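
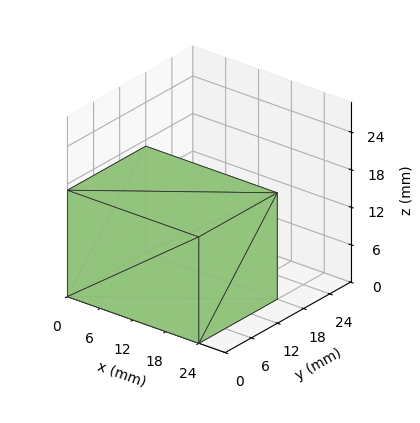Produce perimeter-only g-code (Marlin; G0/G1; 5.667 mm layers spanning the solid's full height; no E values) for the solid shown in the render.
Reading the render: the shape is a rectangular box, roughly 24 × 18 mm footprint and 17 mm tall (dimensions read to the nearest mm from the axis ticks). For the g-code, the solid's height is divided into equal slices at the stated Δz and each level perimeter traced with G1 moves after a G0 lift.

; perimeter-only toolpath
G21 ; units = mm
G90 ; absolute positioning
G28 ; home
; layer 1
G0 Z5.667
G0 X0.000 Y0.000
G1 X24.000 Y0.000
G1 X24.000 Y18.000
G1 X0.000 Y18.000
G1 X0.000 Y0.000
; layer 2
G0 Z11.333
G0 X0.000 Y0.000
G1 X24.000 Y0.000
G1 X24.000 Y18.000
G1 X0.000 Y18.000
G1 X0.000 Y0.000
; layer 3
G0 Z17.000
G0 X0.000 Y0.000
G1 X24.000 Y0.000
G1 X24.000 Y18.000
G1 X0.000 Y18.000
G1 X0.000 Y0.000
M2 ; end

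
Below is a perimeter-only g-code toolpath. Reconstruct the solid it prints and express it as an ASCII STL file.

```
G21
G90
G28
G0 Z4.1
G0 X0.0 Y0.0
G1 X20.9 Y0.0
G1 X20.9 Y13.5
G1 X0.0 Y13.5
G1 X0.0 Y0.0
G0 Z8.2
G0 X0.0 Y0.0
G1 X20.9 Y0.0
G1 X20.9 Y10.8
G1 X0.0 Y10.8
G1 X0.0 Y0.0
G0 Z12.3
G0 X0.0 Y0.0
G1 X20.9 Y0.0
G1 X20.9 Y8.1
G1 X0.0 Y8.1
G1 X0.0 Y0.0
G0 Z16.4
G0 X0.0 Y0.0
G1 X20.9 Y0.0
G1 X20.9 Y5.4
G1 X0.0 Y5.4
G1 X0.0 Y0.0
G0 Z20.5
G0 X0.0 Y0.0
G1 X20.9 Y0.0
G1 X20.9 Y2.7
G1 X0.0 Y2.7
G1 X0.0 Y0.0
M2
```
solid part
  facet normal 0.0000 0.0000 -1.0000
    outer loop
      vertex 20.9 16.2 0.0
      vertex 20.9 0.0 0.0
      vertex 0.0 0.0 0.0
    endloop
  endfacet
  facet normal 0.0000 0.0000 -1.0000
    outer loop
      vertex 0.0 16.2 0.0
      vertex 20.9 16.2 0.0
      vertex 0.0 0.0 0.0
    endloop
  endfacet
  facet normal 0.0000 -1.0000 0.0000
    outer loop
      vertex 0.0 0.0 0.0
      vertex 20.9 0.0 0.0
      vertex 20.9 0.0 24.6
    endloop
  endfacet
  facet normal 0.0000 -1.0000 0.0000
    outer loop
      vertex 0.0 0.0 0.0
      vertex 20.9 0.0 24.6
      vertex 0.0 0.0 24.6
    endloop
  endfacet
  facet normal 0.0000 0.8352 0.5500
    outer loop
      vertex 0.0 0.0 24.6
      vertex 20.9 0.0 24.6
      vertex 20.9 16.2 0.0
    endloop
  endfacet
  facet normal 0.0000 0.8352 0.5500
    outer loop
      vertex 0.0 0.0 24.6
      vertex 20.9 16.2 0.0
      vertex 0.0 16.2 0.0
    endloop
  endfacet
  facet normal -1.0000 0.0000 0.0000
    outer loop
      vertex 0.0 0.0 24.6
      vertex 0.0 16.2 0.0
      vertex 0.0 0.0 0.0
    endloop
  endfacet
  facet normal 1.0000 0.0000 0.0000
    outer loop
      vertex 20.9 0.0 0.0
      vertex 20.9 16.2 0.0
      vertex 20.9 0.0 24.6
    endloop
  endfacet
endsolid part

The G0 Z moves step by Δz≈4.1 mm. The G1 loops shrink linearly with z, so the solid tapers from its base footprint up to z≈24.6. Closing with a flat bottom cap and the tapered top and triangulating gives 8 facets — a wedge (ramp): 20.9 × 16.2 mm base, rising to 24.6 mm along the y=0 edge and sloping linearly to z=0 at y=16.2.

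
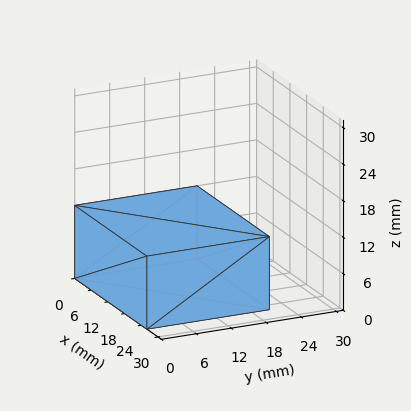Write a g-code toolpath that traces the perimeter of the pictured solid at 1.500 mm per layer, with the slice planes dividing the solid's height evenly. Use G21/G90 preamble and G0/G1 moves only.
Reading the render: the shape is a rectangular box, roughly 26 × 21 mm footprint and 12 mm tall (dimensions read to the nearest mm from the axis ticks). For the g-code, the solid's height is divided into equal slices at the stated Δz and each level perimeter traced with G1 moves after a G0 lift.

; perimeter-only toolpath
G21 ; units = mm
G90 ; absolute positioning
G28 ; home
; layer 1
G0 Z1.500
G0 X0.000 Y0.000
G1 X26.000 Y0.000
G1 X26.000 Y21.000
G1 X0.000 Y21.000
G1 X0.000 Y0.000
; layer 2
G0 Z3.000
G0 X0.000 Y0.000
G1 X26.000 Y0.000
G1 X26.000 Y21.000
G1 X0.000 Y21.000
G1 X0.000 Y0.000
; layer 3
G0 Z4.500
G0 X0.000 Y0.000
G1 X26.000 Y0.000
G1 X26.000 Y21.000
G1 X0.000 Y21.000
G1 X0.000 Y0.000
; layer 4
G0 Z6.000
G0 X0.000 Y0.000
G1 X26.000 Y0.000
G1 X26.000 Y21.000
G1 X0.000 Y21.000
G1 X0.000 Y0.000
; layer 5
G0 Z7.500
G0 X0.000 Y0.000
G1 X26.000 Y0.000
G1 X26.000 Y21.000
G1 X0.000 Y21.000
G1 X0.000 Y0.000
; layer 6
G0 Z9.000
G0 X0.000 Y0.000
G1 X26.000 Y0.000
G1 X26.000 Y21.000
G1 X0.000 Y21.000
G1 X0.000 Y0.000
; layer 7
G0 Z10.500
G0 X0.000 Y0.000
G1 X26.000 Y0.000
G1 X26.000 Y21.000
G1 X0.000 Y21.000
G1 X0.000 Y0.000
; layer 8
G0 Z12.000
G0 X0.000 Y0.000
G1 X26.000 Y0.000
G1 X26.000 Y21.000
G1 X0.000 Y21.000
G1 X0.000 Y0.000
M2 ; end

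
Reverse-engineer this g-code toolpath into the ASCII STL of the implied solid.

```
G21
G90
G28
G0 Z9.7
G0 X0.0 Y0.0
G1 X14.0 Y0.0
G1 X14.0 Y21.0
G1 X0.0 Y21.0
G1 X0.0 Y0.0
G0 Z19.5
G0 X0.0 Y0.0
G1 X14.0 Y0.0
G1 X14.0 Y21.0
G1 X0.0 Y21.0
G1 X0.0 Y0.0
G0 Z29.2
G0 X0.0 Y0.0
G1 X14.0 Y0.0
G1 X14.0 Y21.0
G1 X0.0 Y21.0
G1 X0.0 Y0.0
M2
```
solid part
  facet normal 0.0000 0.0000 -1.0000
    outer loop
      vertex 14.0 21.0 0.0
      vertex 14.0 0.0 0.0
      vertex 0.0 0.0 0.0
    endloop
  endfacet
  facet normal 0.0000 0.0000 -1.0000
    outer loop
      vertex 0.0 21.0 0.0
      vertex 14.0 21.0 0.0
      vertex 0.0 0.0 0.0
    endloop
  endfacet
  facet normal 0.0000 0.0000 1.0000
    outer loop
      vertex 0.0 0.0 29.2
      vertex 14.0 0.0 29.2
      vertex 14.0 21.0 29.2
    endloop
  endfacet
  facet normal 0.0000 0.0000 1.0000
    outer loop
      vertex 0.0 0.0 29.2
      vertex 14.0 21.0 29.2
      vertex 0.0 21.0 29.2
    endloop
  endfacet
  facet normal 0.0000 -1.0000 0.0000
    outer loop
      vertex 0.0 0.0 0.0
      vertex 14.0 0.0 0.0
      vertex 14.0 0.0 29.2
    endloop
  endfacet
  facet normal 0.0000 -1.0000 0.0000
    outer loop
      vertex 0.0 0.0 0.0
      vertex 14.0 0.0 29.2
      vertex 0.0 0.0 29.2
    endloop
  endfacet
  facet normal 0.0000 1.0000 0.0000
    outer loop
      vertex 14.0 21.0 29.2
      vertex 14.0 21.0 0.0
      vertex 0.0 21.0 0.0
    endloop
  endfacet
  facet normal 0.0000 1.0000 0.0000
    outer loop
      vertex 0.0 21.0 29.2
      vertex 14.0 21.0 29.2
      vertex 0.0 21.0 0.0
    endloop
  endfacet
  facet normal -1.0000 0.0000 0.0000
    outer loop
      vertex 0.0 21.0 29.2
      vertex 0.0 21.0 0.0
      vertex 0.0 0.0 0.0
    endloop
  endfacet
  facet normal -1.0000 0.0000 0.0000
    outer loop
      vertex 0.0 0.0 29.2
      vertex 0.0 21.0 29.2
      vertex 0.0 0.0 0.0
    endloop
  endfacet
  facet normal 1.0000 0.0000 0.0000
    outer loop
      vertex 14.0 0.0 0.0
      vertex 14.0 21.0 0.0
      vertex 14.0 21.0 29.2
    endloop
  endfacet
  facet normal 1.0000 0.0000 0.0000
    outer loop
      vertex 14.0 0.0 0.0
      vertex 14.0 21.0 29.2
      vertex 14.0 0.0 29.2
    endloop
  endfacet
endsolid part

The G0 Z moves step by Δz≈9.7 mm. Every layer's G1 loop is the same polygon, so the solid is a straight extrusion of it from z=0 to z≈29.2. Closing with flat bottom and top caps and triangulating gives 12 facets — a rectangular box, roughly 14 × 21 mm footprint and 29.2 mm tall.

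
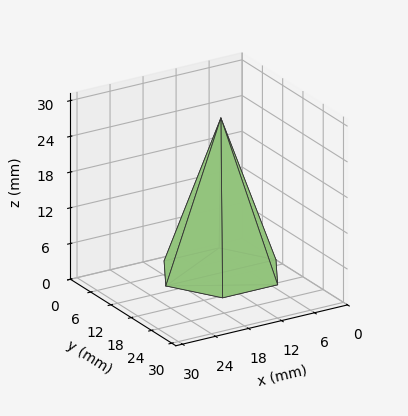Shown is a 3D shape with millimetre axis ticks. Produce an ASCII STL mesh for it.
Reading the render: the shape is a regular 6-sided pyramid, base circumscribed radius ≈ 10 mm, apex at z ≈ 26 mm (dimensions read to the nearest mm from the axis ticks). For the STL, each face is triangulated and given an outward normal.

solid part
  facet normal 0.0000 0.0000 -1.0000
    outer loop
      vertex 5.00 18.66 0.00
      vertex 15.00 18.66 0.00
      vertex 20.00 10.00 0.00
    endloop
  endfacet
  facet normal 0.0000 0.0000 -1.0000
    outer loop
      vertex 0.00 10.00 0.00
      vertex 5.00 18.66 0.00
      vertex 20.00 10.00 0.00
    endloop
  endfacet
  facet normal 0.0000 0.0000 -1.0000
    outer loop
      vertex 5.00 1.34 0.00
      vertex 0.00 10.00 0.00
      vertex 20.00 10.00 0.00
    endloop
  endfacet
  facet normal 0.0000 0.0000 -1.0000
    outer loop
      vertex 15.00 1.34 0.00
      vertex 5.00 1.34 0.00
      vertex 20.00 10.00 0.00
    endloop
  endfacet
  facet normal 0.8216 0.4744 0.3160
    outer loop
      vertex 20.00 10.00 0.00
      vertex 15.00 18.66 0.00
      vertex 10.00 10.00 26.00
    endloop
  endfacet
  facet normal 0.0000 0.9488 0.3160
    outer loop
      vertex 15.00 18.66 0.00
      vertex 5.00 18.66 0.00
      vertex 10.00 10.00 26.00
    endloop
  endfacet
  facet normal -0.8216 0.4744 0.3160
    outer loop
      vertex 5.00 18.66 0.00
      vertex 0.00 10.00 0.00
      vertex 10.00 10.00 26.00
    endloop
  endfacet
  facet normal -0.8216 -0.4744 0.3160
    outer loop
      vertex 0.00 10.00 0.00
      vertex 5.00 1.34 0.00
      vertex 10.00 10.00 26.00
    endloop
  endfacet
  facet normal 0.0000 -0.9488 0.3160
    outer loop
      vertex 5.00 1.34 0.00
      vertex 15.00 1.34 0.00
      vertex 10.00 10.00 26.00
    endloop
  endfacet
  facet normal 0.8216 -0.4744 0.3160
    outer loop
      vertex 15.00 1.34 0.00
      vertex 20.00 10.00 0.00
      vertex 10.00 10.00 26.00
    endloop
  endfacet
endsolid part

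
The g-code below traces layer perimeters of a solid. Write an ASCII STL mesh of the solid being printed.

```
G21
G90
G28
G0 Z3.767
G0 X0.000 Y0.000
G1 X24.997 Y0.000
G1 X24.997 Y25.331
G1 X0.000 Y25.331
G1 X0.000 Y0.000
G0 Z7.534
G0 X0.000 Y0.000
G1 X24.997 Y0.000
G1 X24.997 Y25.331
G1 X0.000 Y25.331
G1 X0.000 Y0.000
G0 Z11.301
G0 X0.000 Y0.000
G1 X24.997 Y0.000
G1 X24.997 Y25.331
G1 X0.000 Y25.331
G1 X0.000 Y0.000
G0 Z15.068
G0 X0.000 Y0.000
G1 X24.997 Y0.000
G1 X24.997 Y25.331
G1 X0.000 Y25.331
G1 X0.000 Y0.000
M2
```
solid part
  facet normal 0.0000 0.0000 -1.0000
    outer loop
      vertex 24.997 25.331 0.000
      vertex 24.997 0.000 0.000
      vertex 0.000 0.000 0.000
    endloop
  endfacet
  facet normal 0.0000 0.0000 -1.0000
    outer loop
      vertex 0.000 25.331 0.000
      vertex 24.997 25.331 0.000
      vertex 0.000 0.000 0.000
    endloop
  endfacet
  facet normal 0.0000 0.0000 1.0000
    outer loop
      vertex 0.000 0.000 15.068
      vertex 24.997 0.000 15.068
      vertex 24.997 25.331 15.068
    endloop
  endfacet
  facet normal 0.0000 0.0000 1.0000
    outer loop
      vertex 0.000 0.000 15.068
      vertex 24.997 25.331 15.068
      vertex 0.000 25.331 15.068
    endloop
  endfacet
  facet normal 0.0000 -1.0000 0.0000
    outer loop
      vertex 0.000 0.000 0.000
      vertex 24.997 0.000 0.000
      vertex 24.997 0.000 15.068
    endloop
  endfacet
  facet normal 0.0000 -1.0000 0.0000
    outer loop
      vertex 0.000 0.000 0.000
      vertex 24.997 0.000 15.068
      vertex 0.000 0.000 15.068
    endloop
  endfacet
  facet normal 0.0000 1.0000 0.0000
    outer loop
      vertex 24.997 25.331 15.068
      vertex 24.997 25.331 0.000
      vertex 0.000 25.331 0.000
    endloop
  endfacet
  facet normal 0.0000 1.0000 0.0000
    outer loop
      vertex 0.000 25.331 15.068
      vertex 24.997 25.331 15.068
      vertex 0.000 25.331 0.000
    endloop
  endfacet
  facet normal -1.0000 0.0000 0.0000
    outer loop
      vertex 0.000 25.331 15.068
      vertex 0.000 25.331 0.000
      vertex 0.000 0.000 0.000
    endloop
  endfacet
  facet normal -1.0000 0.0000 0.0000
    outer loop
      vertex 0.000 0.000 15.068
      vertex 0.000 25.331 15.068
      vertex 0.000 0.000 0.000
    endloop
  endfacet
  facet normal 1.0000 0.0000 0.0000
    outer loop
      vertex 24.997 0.000 0.000
      vertex 24.997 25.331 0.000
      vertex 24.997 25.331 15.068
    endloop
  endfacet
  facet normal 1.0000 0.0000 0.0000
    outer loop
      vertex 24.997 0.000 0.000
      vertex 24.997 25.331 15.068
      vertex 24.997 0.000 15.068
    endloop
  endfacet
endsolid part

The G0 Z moves step by Δz≈3.767 mm. Every layer's G1 loop is the same polygon, so the solid is a straight extrusion of it from z=0 to z≈15.1. Closing with flat bottom and top caps and triangulating gives 12 facets — a rectangular box, roughly 25 × 25.3 mm footprint and 15.1 mm tall.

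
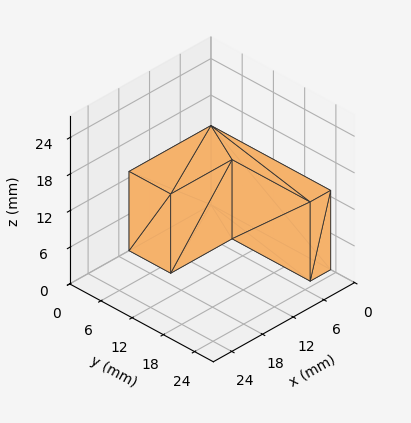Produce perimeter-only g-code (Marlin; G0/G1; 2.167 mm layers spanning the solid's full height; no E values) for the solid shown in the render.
Reading the render: the shape is an L-shaped prism: outer 16 × 23 mm, arm thicknesses ≈ 8 mm (horizontal) and 4 mm (vertical), extruded 13 mm in z (dimensions read to the nearest mm from the axis ticks). For the g-code, the solid's height is divided into equal slices at the stated Δz and each level perimeter traced with G1 moves after a G0 lift.

; perimeter-only toolpath
G21 ; units = mm
G90 ; absolute positioning
G28 ; home
; layer 1
G0 Z2.167
G0 X0.000 Y0.000
G1 X16.000 Y0.000
G1 X16.000 Y8.000
G1 X4.000 Y8.000
G1 X4.000 Y23.000
G1 X0.000 Y23.000
G1 X0.000 Y0.000
; layer 2
G0 Z4.333
G0 X0.000 Y0.000
G1 X16.000 Y0.000
G1 X16.000 Y8.000
G1 X4.000 Y8.000
G1 X4.000 Y23.000
G1 X0.000 Y23.000
G1 X0.000 Y0.000
; layer 3
G0 Z6.500
G0 X0.000 Y0.000
G1 X16.000 Y0.000
G1 X16.000 Y8.000
G1 X4.000 Y8.000
G1 X4.000 Y23.000
G1 X0.000 Y23.000
G1 X0.000 Y0.000
; layer 4
G0 Z8.667
G0 X0.000 Y0.000
G1 X16.000 Y0.000
G1 X16.000 Y8.000
G1 X4.000 Y8.000
G1 X4.000 Y23.000
G1 X0.000 Y23.000
G1 X0.000 Y0.000
; layer 5
G0 Z10.833
G0 X0.000 Y0.000
G1 X16.000 Y0.000
G1 X16.000 Y8.000
G1 X4.000 Y8.000
G1 X4.000 Y23.000
G1 X0.000 Y23.000
G1 X0.000 Y0.000
; layer 6
G0 Z13.000
G0 X0.000 Y0.000
G1 X16.000 Y0.000
G1 X16.000 Y8.000
G1 X4.000 Y8.000
G1 X4.000 Y23.000
G1 X0.000 Y23.000
G1 X0.000 Y0.000
M2 ; end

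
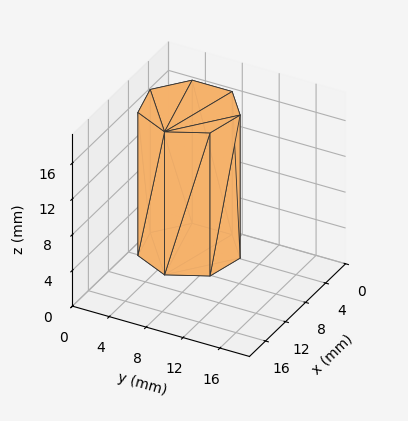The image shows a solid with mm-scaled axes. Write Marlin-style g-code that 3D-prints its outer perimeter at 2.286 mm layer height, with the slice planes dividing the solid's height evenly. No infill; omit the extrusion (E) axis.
Reading the render: the shape is a regular 7-sided prism (a cylinder approximated with 7 flat sides), circumscribed radius ≈ 5 mm, height ≈ 16 mm (dimensions read to the nearest mm from the axis ticks). For the g-code, the solid's height is divided into equal slices at the stated Δz and each level perimeter traced with G1 moves after a G0 lift.

; perimeter-only toolpath
G21 ; units = mm
G90 ; absolute positioning
G28 ; home
; layer 1
G0 Z2.286
G0 X10.000 Y5.000
G1 X8.117 Y8.909
G1 X3.887 Y9.875
G1 X0.495 Y7.169
G1 X0.495 Y2.831
G1 X3.887 Y0.125
G1 X8.117 Y1.091
G1 X10.000 Y5.000
; layer 2
G0 Z4.571
G0 X10.000 Y5.000
G1 X8.117 Y8.909
G1 X3.887 Y9.875
G1 X0.495 Y7.169
G1 X0.495 Y2.831
G1 X3.887 Y0.125
G1 X8.117 Y1.091
G1 X10.000 Y5.000
; layer 3
G0 Z6.857
G0 X10.000 Y5.000
G1 X8.117 Y8.909
G1 X3.887 Y9.875
G1 X0.495 Y7.169
G1 X0.495 Y2.831
G1 X3.887 Y0.125
G1 X8.117 Y1.091
G1 X10.000 Y5.000
; layer 4
G0 Z9.143
G0 X10.000 Y5.000
G1 X8.117 Y8.909
G1 X3.887 Y9.875
G1 X0.495 Y7.169
G1 X0.495 Y2.831
G1 X3.887 Y0.125
G1 X8.117 Y1.091
G1 X10.000 Y5.000
; layer 5
G0 Z11.429
G0 X10.000 Y5.000
G1 X8.117 Y8.909
G1 X3.887 Y9.875
G1 X0.495 Y7.169
G1 X0.495 Y2.831
G1 X3.887 Y0.125
G1 X8.117 Y1.091
G1 X10.000 Y5.000
; layer 6
G0 Z13.714
G0 X10.000 Y5.000
G1 X8.117 Y8.909
G1 X3.887 Y9.875
G1 X0.495 Y7.169
G1 X0.495 Y2.831
G1 X3.887 Y0.125
G1 X8.117 Y1.091
G1 X10.000 Y5.000
; layer 7
G0 Z16.000
G0 X10.000 Y5.000
G1 X8.117 Y8.909
G1 X3.887 Y9.875
G1 X0.495 Y7.169
G1 X0.495 Y2.831
G1 X3.887 Y0.125
G1 X8.117 Y1.091
G1 X10.000 Y5.000
M2 ; end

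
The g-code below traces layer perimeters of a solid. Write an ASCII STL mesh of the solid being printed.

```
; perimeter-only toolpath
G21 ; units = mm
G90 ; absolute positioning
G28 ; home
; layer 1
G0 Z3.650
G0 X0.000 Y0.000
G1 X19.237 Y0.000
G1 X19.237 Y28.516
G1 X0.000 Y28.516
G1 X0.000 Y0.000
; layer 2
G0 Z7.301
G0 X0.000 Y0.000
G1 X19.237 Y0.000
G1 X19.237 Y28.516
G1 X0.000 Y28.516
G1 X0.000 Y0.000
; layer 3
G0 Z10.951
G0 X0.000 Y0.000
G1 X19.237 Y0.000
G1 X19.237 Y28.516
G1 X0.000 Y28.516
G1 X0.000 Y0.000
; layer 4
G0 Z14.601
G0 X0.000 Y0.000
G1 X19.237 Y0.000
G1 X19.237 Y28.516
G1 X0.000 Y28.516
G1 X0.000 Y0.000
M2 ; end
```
solid part
  facet normal 0.0000 0.0000 -1.0000
    outer loop
      vertex 19.237 28.516 0.000
      vertex 19.237 0.000 0.000
      vertex 0.000 0.000 0.000
    endloop
  endfacet
  facet normal 0.0000 0.0000 -1.0000
    outer loop
      vertex 0.000 28.516 0.000
      vertex 19.237 28.516 0.000
      vertex 0.000 0.000 0.000
    endloop
  endfacet
  facet normal 0.0000 0.0000 1.0000
    outer loop
      vertex 0.000 0.000 14.601
      vertex 19.237 0.000 14.601
      vertex 19.237 28.516 14.601
    endloop
  endfacet
  facet normal 0.0000 0.0000 1.0000
    outer loop
      vertex 0.000 0.000 14.601
      vertex 19.237 28.516 14.601
      vertex 0.000 28.516 14.601
    endloop
  endfacet
  facet normal 0.0000 -1.0000 0.0000
    outer loop
      vertex 0.000 0.000 0.000
      vertex 19.237 0.000 0.000
      vertex 19.237 0.000 14.601
    endloop
  endfacet
  facet normal 0.0000 -1.0000 0.0000
    outer loop
      vertex 0.000 0.000 0.000
      vertex 19.237 0.000 14.601
      vertex 0.000 0.000 14.601
    endloop
  endfacet
  facet normal 0.0000 1.0000 0.0000
    outer loop
      vertex 19.237 28.516 14.601
      vertex 19.237 28.516 0.000
      vertex 0.000 28.516 0.000
    endloop
  endfacet
  facet normal 0.0000 1.0000 0.0000
    outer loop
      vertex 0.000 28.516 14.601
      vertex 19.237 28.516 14.601
      vertex 0.000 28.516 0.000
    endloop
  endfacet
  facet normal -1.0000 0.0000 0.0000
    outer loop
      vertex 0.000 28.516 14.601
      vertex 0.000 28.516 0.000
      vertex 0.000 0.000 0.000
    endloop
  endfacet
  facet normal -1.0000 0.0000 0.0000
    outer loop
      vertex 0.000 0.000 14.601
      vertex 0.000 28.516 14.601
      vertex 0.000 0.000 0.000
    endloop
  endfacet
  facet normal 1.0000 0.0000 0.0000
    outer loop
      vertex 19.237 0.000 0.000
      vertex 19.237 28.516 0.000
      vertex 19.237 28.516 14.601
    endloop
  endfacet
  facet normal 1.0000 0.0000 0.0000
    outer loop
      vertex 19.237 0.000 0.000
      vertex 19.237 28.516 14.601
      vertex 19.237 0.000 14.601
    endloop
  endfacet
endsolid part

The G0 Z moves step by Δz≈3.650 mm. Every layer's G1 loop is the same polygon, so the solid is a straight extrusion of it from z=0 to z≈14.6. Closing with flat bottom and top caps and triangulating gives 12 facets — a rectangular box, roughly 19.2 × 28.5 mm footprint and 14.6 mm tall.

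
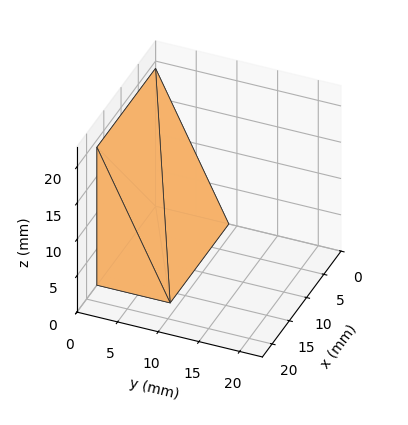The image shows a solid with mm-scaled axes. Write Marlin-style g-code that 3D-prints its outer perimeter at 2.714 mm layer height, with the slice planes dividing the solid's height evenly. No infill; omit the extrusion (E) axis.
Reading the render: the shape is a wedge (ramp): 17 × 9 mm base, rising to 19 mm along the y=0 edge and sloping linearly to z=0 at y=9 (dimensions read to the nearest mm from the axis ticks). For the g-code, the solid's height is divided into equal slices at the stated Δz and each level perimeter traced with G1 moves after a G0 lift.

; perimeter-only toolpath
G21 ; units = mm
G90 ; absolute positioning
G28 ; home
; layer 1
G0 Z2.714
G0 X0.000 Y0.000
G1 X17.000 Y0.000
G1 X17.000 Y7.714
G1 X0.000 Y7.714
G1 X0.000 Y0.000
; layer 2
G0 Z5.429
G0 X0.000 Y0.000
G1 X17.000 Y0.000
G1 X17.000 Y6.429
G1 X0.000 Y6.429
G1 X0.000 Y0.000
; layer 3
G0 Z8.143
G0 X0.000 Y0.000
G1 X17.000 Y0.000
G1 X17.000 Y5.143
G1 X0.000 Y5.143
G1 X0.000 Y0.000
; layer 4
G0 Z10.857
G0 X0.000 Y0.000
G1 X17.000 Y0.000
G1 X17.000 Y3.857
G1 X0.000 Y3.857
G1 X0.000 Y0.000
; layer 5
G0 Z13.571
G0 X0.000 Y0.000
G1 X17.000 Y0.000
G1 X17.000 Y2.571
G1 X0.000 Y2.571
G1 X0.000 Y0.000
; layer 6
G0 Z16.286
G0 X0.000 Y0.000
G1 X17.000 Y0.000
G1 X17.000 Y1.286
G1 X0.000 Y1.286
G1 X0.000 Y0.000
M2 ; end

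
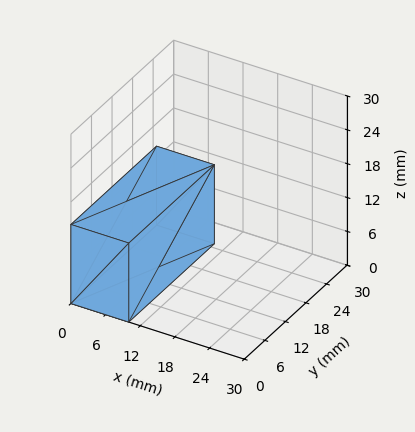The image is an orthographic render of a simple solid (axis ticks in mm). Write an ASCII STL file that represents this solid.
Reading the render: the shape is a rectangular box, roughly 10 × 25 mm footprint and 14 mm tall (dimensions read to the nearest mm from the axis ticks). For the STL, each face is triangulated and given an outward normal.

solid part
  facet normal 0.0000 0.0000 -1.0000
    outer loop
      vertex 10.000 25.000 0.000
      vertex 10.000 0.000 0.000
      vertex 0.000 0.000 0.000
    endloop
  endfacet
  facet normal 0.0000 0.0000 -1.0000
    outer loop
      vertex 0.000 25.000 0.000
      vertex 10.000 25.000 0.000
      vertex 0.000 0.000 0.000
    endloop
  endfacet
  facet normal 0.0000 0.0000 1.0000
    outer loop
      vertex 0.000 0.000 14.000
      vertex 10.000 0.000 14.000
      vertex 10.000 25.000 14.000
    endloop
  endfacet
  facet normal 0.0000 0.0000 1.0000
    outer loop
      vertex 0.000 0.000 14.000
      vertex 10.000 25.000 14.000
      vertex 0.000 25.000 14.000
    endloop
  endfacet
  facet normal 0.0000 -1.0000 0.0000
    outer loop
      vertex 0.000 0.000 0.000
      vertex 10.000 0.000 0.000
      vertex 10.000 0.000 14.000
    endloop
  endfacet
  facet normal 0.0000 -1.0000 0.0000
    outer loop
      vertex 0.000 0.000 0.000
      vertex 10.000 0.000 14.000
      vertex 0.000 0.000 14.000
    endloop
  endfacet
  facet normal 0.0000 1.0000 0.0000
    outer loop
      vertex 10.000 25.000 14.000
      vertex 10.000 25.000 0.000
      vertex 0.000 25.000 0.000
    endloop
  endfacet
  facet normal 0.0000 1.0000 0.0000
    outer loop
      vertex 0.000 25.000 14.000
      vertex 10.000 25.000 14.000
      vertex 0.000 25.000 0.000
    endloop
  endfacet
  facet normal -1.0000 0.0000 0.0000
    outer loop
      vertex 0.000 25.000 14.000
      vertex 0.000 25.000 0.000
      vertex 0.000 0.000 0.000
    endloop
  endfacet
  facet normal -1.0000 0.0000 0.0000
    outer loop
      vertex 0.000 0.000 14.000
      vertex 0.000 25.000 14.000
      vertex 0.000 0.000 0.000
    endloop
  endfacet
  facet normal 1.0000 0.0000 0.0000
    outer loop
      vertex 10.000 0.000 0.000
      vertex 10.000 25.000 0.000
      vertex 10.000 25.000 14.000
    endloop
  endfacet
  facet normal 1.0000 0.0000 0.0000
    outer loop
      vertex 10.000 0.000 0.000
      vertex 10.000 25.000 14.000
      vertex 10.000 0.000 14.000
    endloop
  endfacet
endsolid part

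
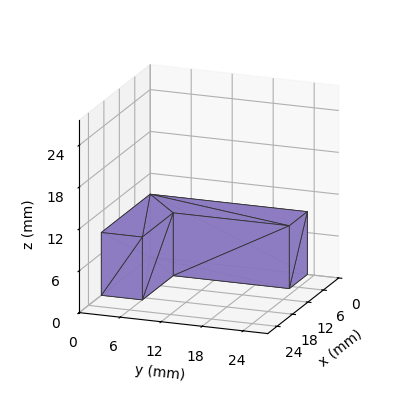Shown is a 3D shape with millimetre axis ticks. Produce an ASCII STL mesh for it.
Reading the render: the shape is an L-shaped prism: outer 19 × 23 mm, arm thicknesses ≈ 6 mm (horizontal) and 7 mm (vertical), extruded 9 mm in z (dimensions read to the nearest mm from the axis ticks). For the STL, each face is triangulated and given an outward normal.

solid part
  facet normal 0.0000 0.0000 -1.0000
    outer loop
      vertex 19.0 6.0 0.0
      vertex 19.0 0.0 0.0
      vertex 0.0 0.0 0.0
    endloop
  endfacet
  facet normal 0.0000 0.0000 -1.0000
    outer loop
      vertex 7.0 6.0 0.0
      vertex 19.0 6.0 0.0
      vertex 0.0 0.0 0.0
    endloop
  endfacet
  facet normal 0.0000 0.0000 -1.0000
    outer loop
      vertex 7.0 23.0 0.0
      vertex 7.0 6.0 0.0
      vertex 0.0 0.0 0.0
    endloop
  endfacet
  facet normal 0.0000 0.0000 -1.0000
    outer loop
      vertex 0.0 23.0 0.0
      vertex 7.0 23.0 0.0
      vertex 0.0 0.0 0.0
    endloop
  endfacet
  facet normal 0.0000 0.0000 1.0000
    outer loop
      vertex 0.0 0.0 9.0
      vertex 19.0 0.0 9.0
      vertex 19.0 6.0 9.0
    endloop
  endfacet
  facet normal 0.0000 0.0000 1.0000
    outer loop
      vertex 0.0 0.0 9.0
      vertex 19.0 6.0 9.0
      vertex 7.0 6.0 9.0
    endloop
  endfacet
  facet normal 0.0000 0.0000 1.0000
    outer loop
      vertex 0.0 0.0 9.0
      vertex 7.0 6.0 9.0
      vertex 7.0 23.0 9.0
    endloop
  endfacet
  facet normal 0.0000 0.0000 1.0000
    outer loop
      vertex 0.0 0.0 9.0
      vertex 7.0 23.0 9.0
      vertex 0.0 23.0 9.0
    endloop
  endfacet
  facet normal 0.0000 -1.0000 0.0000
    outer loop
      vertex 0.0 0.0 0.0
      vertex 19.0 0.0 0.0
      vertex 19.0 0.0 9.0
    endloop
  endfacet
  facet normal 0.0000 -1.0000 0.0000
    outer loop
      vertex 0.0 0.0 0.0
      vertex 19.0 0.0 9.0
      vertex 0.0 0.0 9.0
    endloop
  endfacet
  facet normal 1.0000 0.0000 0.0000
    outer loop
      vertex 19.0 0.0 0.0
      vertex 19.0 6.0 0.0
      vertex 19.0 6.0 9.0
    endloop
  endfacet
  facet normal 1.0000 0.0000 0.0000
    outer loop
      vertex 19.0 0.0 0.0
      vertex 19.0 6.0 9.0
      vertex 19.0 0.0 9.0
    endloop
  endfacet
  facet normal 0.0000 1.0000 0.0000
    outer loop
      vertex 19.0 6.0 0.0
      vertex 7.0 6.0 0.0
      vertex 7.0 6.0 9.0
    endloop
  endfacet
  facet normal 0.0000 1.0000 0.0000
    outer loop
      vertex 19.0 6.0 0.0
      vertex 7.0 6.0 9.0
      vertex 19.0 6.0 9.0
    endloop
  endfacet
  facet normal 1.0000 0.0000 0.0000
    outer loop
      vertex 7.0 6.0 0.0
      vertex 7.0 23.0 0.0
      vertex 7.0 23.0 9.0
    endloop
  endfacet
  facet normal 1.0000 0.0000 0.0000
    outer loop
      vertex 7.0 6.0 0.0
      vertex 7.0 23.0 9.0
      vertex 7.0 6.0 9.0
    endloop
  endfacet
  facet normal 0.0000 1.0000 0.0000
    outer loop
      vertex 7.0 23.0 0.0
      vertex 0.0 23.0 0.0
      vertex 0.0 23.0 9.0
    endloop
  endfacet
  facet normal 0.0000 1.0000 0.0000
    outer loop
      vertex 7.0 23.0 0.0
      vertex 0.0 23.0 9.0
      vertex 7.0 23.0 9.0
    endloop
  endfacet
  facet normal -1.0000 0.0000 0.0000
    outer loop
      vertex 0.0 23.0 0.0
      vertex 0.0 0.0 0.0
      vertex 0.0 0.0 9.0
    endloop
  endfacet
  facet normal -1.0000 0.0000 0.0000
    outer loop
      vertex 0.0 23.0 0.0
      vertex 0.0 0.0 9.0
      vertex 0.0 23.0 9.0
    endloop
  endfacet
endsolid part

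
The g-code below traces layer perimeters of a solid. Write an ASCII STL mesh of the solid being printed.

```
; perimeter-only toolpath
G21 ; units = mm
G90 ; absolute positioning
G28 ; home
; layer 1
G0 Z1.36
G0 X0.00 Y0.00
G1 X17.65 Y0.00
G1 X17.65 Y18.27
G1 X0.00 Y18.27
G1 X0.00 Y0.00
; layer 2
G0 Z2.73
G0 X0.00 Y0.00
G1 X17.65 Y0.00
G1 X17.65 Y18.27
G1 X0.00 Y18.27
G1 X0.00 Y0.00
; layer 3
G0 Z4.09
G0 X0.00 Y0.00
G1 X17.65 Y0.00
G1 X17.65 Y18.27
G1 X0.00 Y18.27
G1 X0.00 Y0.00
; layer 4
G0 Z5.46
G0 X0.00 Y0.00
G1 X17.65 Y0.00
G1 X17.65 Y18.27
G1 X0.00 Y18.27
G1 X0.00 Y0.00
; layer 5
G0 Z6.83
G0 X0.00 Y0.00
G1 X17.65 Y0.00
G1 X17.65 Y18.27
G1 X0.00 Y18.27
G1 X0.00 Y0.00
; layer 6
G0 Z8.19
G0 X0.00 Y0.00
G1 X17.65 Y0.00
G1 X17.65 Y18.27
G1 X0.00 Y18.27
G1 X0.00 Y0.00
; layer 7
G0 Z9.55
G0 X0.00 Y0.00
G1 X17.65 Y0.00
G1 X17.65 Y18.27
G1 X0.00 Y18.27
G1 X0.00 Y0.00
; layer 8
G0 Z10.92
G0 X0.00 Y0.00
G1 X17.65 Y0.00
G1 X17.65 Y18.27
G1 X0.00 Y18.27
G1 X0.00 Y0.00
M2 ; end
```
solid part
  facet normal 0.0000 0.0000 -1.0000
    outer loop
      vertex 17.65 18.27 0.00
      vertex 17.65 0.00 0.00
      vertex 0.00 0.00 0.00
    endloop
  endfacet
  facet normal 0.0000 0.0000 -1.0000
    outer loop
      vertex 0.00 18.27 0.00
      vertex 17.65 18.27 0.00
      vertex 0.00 0.00 0.00
    endloop
  endfacet
  facet normal 0.0000 0.0000 1.0000
    outer loop
      vertex 0.00 0.00 10.92
      vertex 17.65 0.00 10.92
      vertex 17.65 18.27 10.92
    endloop
  endfacet
  facet normal 0.0000 0.0000 1.0000
    outer loop
      vertex 0.00 0.00 10.92
      vertex 17.65 18.27 10.92
      vertex 0.00 18.27 10.92
    endloop
  endfacet
  facet normal 0.0000 -1.0000 0.0000
    outer loop
      vertex 0.00 0.00 0.00
      vertex 17.65 0.00 0.00
      vertex 17.65 0.00 10.92
    endloop
  endfacet
  facet normal 0.0000 -1.0000 0.0000
    outer loop
      vertex 0.00 0.00 0.00
      vertex 17.65 0.00 10.92
      vertex 0.00 0.00 10.92
    endloop
  endfacet
  facet normal 0.0000 1.0000 0.0000
    outer loop
      vertex 17.65 18.27 10.92
      vertex 17.65 18.27 0.00
      vertex 0.00 18.27 0.00
    endloop
  endfacet
  facet normal 0.0000 1.0000 0.0000
    outer loop
      vertex 0.00 18.27 10.92
      vertex 17.65 18.27 10.92
      vertex 0.00 18.27 0.00
    endloop
  endfacet
  facet normal -1.0000 0.0000 0.0000
    outer loop
      vertex 0.00 18.27 10.92
      vertex 0.00 18.27 0.00
      vertex 0.00 0.00 0.00
    endloop
  endfacet
  facet normal -1.0000 0.0000 0.0000
    outer loop
      vertex 0.00 0.00 10.92
      vertex 0.00 18.27 10.92
      vertex 0.00 0.00 0.00
    endloop
  endfacet
  facet normal 1.0000 0.0000 0.0000
    outer loop
      vertex 17.65 0.00 0.00
      vertex 17.65 18.27 0.00
      vertex 17.65 18.27 10.92
    endloop
  endfacet
  facet normal 1.0000 0.0000 0.0000
    outer loop
      vertex 17.65 0.00 0.00
      vertex 17.65 18.27 10.92
      vertex 17.65 0.00 10.92
    endloop
  endfacet
endsolid part

The G0 Z moves step by Δz≈1.36 mm. Every layer's G1 loop is the same polygon, so the solid is a straight extrusion of it from z=0 to z≈10.9. Closing with flat bottom and top caps and triangulating gives 12 facets — a rectangular box, roughly 17.6 × 18.3 mm footprint and 10.9 mm tall.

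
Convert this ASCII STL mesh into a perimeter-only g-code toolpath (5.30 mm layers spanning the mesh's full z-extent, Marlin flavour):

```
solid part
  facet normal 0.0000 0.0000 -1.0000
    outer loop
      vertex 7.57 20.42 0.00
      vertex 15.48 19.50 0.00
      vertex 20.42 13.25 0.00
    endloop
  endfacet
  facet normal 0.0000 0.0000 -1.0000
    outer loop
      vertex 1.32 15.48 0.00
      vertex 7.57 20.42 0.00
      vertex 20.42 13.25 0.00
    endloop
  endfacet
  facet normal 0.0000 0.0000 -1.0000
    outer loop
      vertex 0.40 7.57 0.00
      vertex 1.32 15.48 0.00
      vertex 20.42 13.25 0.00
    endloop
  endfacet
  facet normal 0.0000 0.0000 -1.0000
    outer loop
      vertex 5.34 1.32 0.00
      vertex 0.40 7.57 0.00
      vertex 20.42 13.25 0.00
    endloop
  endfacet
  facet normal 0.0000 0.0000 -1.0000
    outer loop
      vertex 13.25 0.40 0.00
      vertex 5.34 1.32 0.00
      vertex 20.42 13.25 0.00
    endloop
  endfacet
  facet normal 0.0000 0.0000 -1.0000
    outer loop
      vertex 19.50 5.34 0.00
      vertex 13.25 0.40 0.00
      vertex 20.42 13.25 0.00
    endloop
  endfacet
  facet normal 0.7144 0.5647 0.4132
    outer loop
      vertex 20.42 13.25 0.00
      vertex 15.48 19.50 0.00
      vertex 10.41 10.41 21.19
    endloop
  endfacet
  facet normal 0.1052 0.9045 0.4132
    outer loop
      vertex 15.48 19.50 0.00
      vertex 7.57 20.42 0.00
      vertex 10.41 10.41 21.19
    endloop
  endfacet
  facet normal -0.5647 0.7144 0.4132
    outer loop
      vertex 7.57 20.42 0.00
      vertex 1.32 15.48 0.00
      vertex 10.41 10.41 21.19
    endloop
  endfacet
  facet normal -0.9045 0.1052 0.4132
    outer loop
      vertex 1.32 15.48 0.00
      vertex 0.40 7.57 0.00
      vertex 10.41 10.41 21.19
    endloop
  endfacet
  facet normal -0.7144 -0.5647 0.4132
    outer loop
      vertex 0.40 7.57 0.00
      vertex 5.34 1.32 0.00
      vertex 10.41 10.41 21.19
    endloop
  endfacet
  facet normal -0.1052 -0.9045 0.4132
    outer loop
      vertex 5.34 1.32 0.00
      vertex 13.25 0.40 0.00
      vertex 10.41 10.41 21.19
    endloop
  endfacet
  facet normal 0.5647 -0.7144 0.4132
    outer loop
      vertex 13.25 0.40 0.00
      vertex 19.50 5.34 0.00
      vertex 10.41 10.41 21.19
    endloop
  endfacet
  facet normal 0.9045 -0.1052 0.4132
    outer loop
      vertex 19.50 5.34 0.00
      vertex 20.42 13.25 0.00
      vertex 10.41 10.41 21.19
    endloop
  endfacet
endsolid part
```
; perimeter-only toolpath
G21 ; units = mm
G90 ; absolute positioning
G28 ; home
; layer 1
G0 Z5.30
G0 X17.92 Y12.54
G1 X14.21 Y17.23
G1 X8.28 Y17.92
G1 X3.59 Y14.21
G1 X2.90 Y8.28
G1 X6.61 Y3.59
G1 X12.54 Y2.90
G1 X17.23 Y6.61
G1 X17.92 Y12.54
; layer 2
G0 Z10.60
G0 X15.42 Y11.83
G1 X12.95 Y14.96
G1 X8.99 Y15.42
G1 X5.87 Y12.95
G1 X5.41 Y8.99
G1 X7.88 Y5.87
G1 X11.83 Y5.41
G1 X14.96 Y7.88
G1 X15.42 Y11.83
; layer 3
G0 Z15.89
G0 X12.91 Y11.12
G1 X11.68 Y12.68
G1 X9.70 Y12.91
G1 X8.14 Y11.68
G1 X7.91 Y9.70
G1 X9.14 Y8.14
G1 X11.12 Y7.91
G1 X12.68 Y9.14
G1 X12.91 Y11.12
M2 ; end

The solid is a regular 8-sided pyramid, base circumscribed radius ≈ 10.4 mm, apex at z ≈ 21.2 mm. Slicing at Δz = 5.30 mm — 4 equal slices spanning the solid's height, so layer i sits at z = i·h/4 — gives 3 non-empty perimeters. Each is a 8-segment closed polygon; G0 lifts to the layer z and rapids to the start vertex, then G1 traces the edges. The cross-section shrinks linearly with z (the slice at the apex is degenerate and omitted).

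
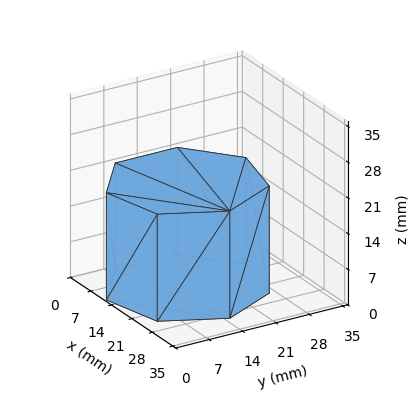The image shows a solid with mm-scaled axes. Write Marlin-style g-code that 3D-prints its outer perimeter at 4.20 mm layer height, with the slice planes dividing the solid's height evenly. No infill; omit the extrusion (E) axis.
Reading the render: the shape is a regular 7-sided prism (a cylinder approximated with 7 flat sides), circumscribed radius ≈ 15 mm, height ≈ 21 mm (dimensions read to the nearest mm from the axis ticks). For the g-code, the solid's height is divided into equal slices at the stated Δz and each level perimeter traced with G1 moves after a G0 lift.

; perimeter-only toolpath
G21 ; units = mm
G90 ; absolute positioning
G28 ; home
; layer 1
G0 Z4.20
G0 X30.00 Y15.00
G1 X24.35 Y26.73
G1 X11.66 Y29.62
G1 X1.49 Y21.51
G1 X1.49 Y8.49
G1 X11.66 Y0.38
G1 X24.35 Y3.27
G1 X30.00 Y15.00
; layer 2
G0 Z8.40
G0 X30.00 Y15.00
G1 X24.35 Y26.73
G1 X11.66 Y29.62
G1 X1.49 Y21.51
G1 X1.49 Y8.49
G1 X11.66 Y0.38
G1 X24.35 Y3.27
G1 X30.00 Y15.00
; layer 3
G0 Z12.60
G0 X30.00 Y15.00
G1 X24.35 Y26.73
G1 X11.66 Y29.62
G1 X1.49 Y21.51
G1 X1.49 Y8.49
G1 X11.66 Y0.38
G1 X24.35 Y3.27
G1 X30.00 Y15.00
; layer 4
G0 Z16.80
G0 X30.00 Y15.00
G1 X24.35 Y26.73
G1 X11.66 Y29.62
G1 X1.49 Y21.51
G1 X1.49 Y8.49
G1 X11.66 Y0.38
G1 X24.35 Y3.27
G1 X30.00 Y15.00
; layer 5
G0 Z21.00
G0 X30.00 Y15.00
G1 X24.35 Y26.73
G1 X11.66 Y29.62
G1 X1.49 Y21.51
G1 X1.49 Y8.49
G1 X11.66 Y0.38
G1 X24.35 Y3.27
G1 X30.00 Y15.00
M2 ; end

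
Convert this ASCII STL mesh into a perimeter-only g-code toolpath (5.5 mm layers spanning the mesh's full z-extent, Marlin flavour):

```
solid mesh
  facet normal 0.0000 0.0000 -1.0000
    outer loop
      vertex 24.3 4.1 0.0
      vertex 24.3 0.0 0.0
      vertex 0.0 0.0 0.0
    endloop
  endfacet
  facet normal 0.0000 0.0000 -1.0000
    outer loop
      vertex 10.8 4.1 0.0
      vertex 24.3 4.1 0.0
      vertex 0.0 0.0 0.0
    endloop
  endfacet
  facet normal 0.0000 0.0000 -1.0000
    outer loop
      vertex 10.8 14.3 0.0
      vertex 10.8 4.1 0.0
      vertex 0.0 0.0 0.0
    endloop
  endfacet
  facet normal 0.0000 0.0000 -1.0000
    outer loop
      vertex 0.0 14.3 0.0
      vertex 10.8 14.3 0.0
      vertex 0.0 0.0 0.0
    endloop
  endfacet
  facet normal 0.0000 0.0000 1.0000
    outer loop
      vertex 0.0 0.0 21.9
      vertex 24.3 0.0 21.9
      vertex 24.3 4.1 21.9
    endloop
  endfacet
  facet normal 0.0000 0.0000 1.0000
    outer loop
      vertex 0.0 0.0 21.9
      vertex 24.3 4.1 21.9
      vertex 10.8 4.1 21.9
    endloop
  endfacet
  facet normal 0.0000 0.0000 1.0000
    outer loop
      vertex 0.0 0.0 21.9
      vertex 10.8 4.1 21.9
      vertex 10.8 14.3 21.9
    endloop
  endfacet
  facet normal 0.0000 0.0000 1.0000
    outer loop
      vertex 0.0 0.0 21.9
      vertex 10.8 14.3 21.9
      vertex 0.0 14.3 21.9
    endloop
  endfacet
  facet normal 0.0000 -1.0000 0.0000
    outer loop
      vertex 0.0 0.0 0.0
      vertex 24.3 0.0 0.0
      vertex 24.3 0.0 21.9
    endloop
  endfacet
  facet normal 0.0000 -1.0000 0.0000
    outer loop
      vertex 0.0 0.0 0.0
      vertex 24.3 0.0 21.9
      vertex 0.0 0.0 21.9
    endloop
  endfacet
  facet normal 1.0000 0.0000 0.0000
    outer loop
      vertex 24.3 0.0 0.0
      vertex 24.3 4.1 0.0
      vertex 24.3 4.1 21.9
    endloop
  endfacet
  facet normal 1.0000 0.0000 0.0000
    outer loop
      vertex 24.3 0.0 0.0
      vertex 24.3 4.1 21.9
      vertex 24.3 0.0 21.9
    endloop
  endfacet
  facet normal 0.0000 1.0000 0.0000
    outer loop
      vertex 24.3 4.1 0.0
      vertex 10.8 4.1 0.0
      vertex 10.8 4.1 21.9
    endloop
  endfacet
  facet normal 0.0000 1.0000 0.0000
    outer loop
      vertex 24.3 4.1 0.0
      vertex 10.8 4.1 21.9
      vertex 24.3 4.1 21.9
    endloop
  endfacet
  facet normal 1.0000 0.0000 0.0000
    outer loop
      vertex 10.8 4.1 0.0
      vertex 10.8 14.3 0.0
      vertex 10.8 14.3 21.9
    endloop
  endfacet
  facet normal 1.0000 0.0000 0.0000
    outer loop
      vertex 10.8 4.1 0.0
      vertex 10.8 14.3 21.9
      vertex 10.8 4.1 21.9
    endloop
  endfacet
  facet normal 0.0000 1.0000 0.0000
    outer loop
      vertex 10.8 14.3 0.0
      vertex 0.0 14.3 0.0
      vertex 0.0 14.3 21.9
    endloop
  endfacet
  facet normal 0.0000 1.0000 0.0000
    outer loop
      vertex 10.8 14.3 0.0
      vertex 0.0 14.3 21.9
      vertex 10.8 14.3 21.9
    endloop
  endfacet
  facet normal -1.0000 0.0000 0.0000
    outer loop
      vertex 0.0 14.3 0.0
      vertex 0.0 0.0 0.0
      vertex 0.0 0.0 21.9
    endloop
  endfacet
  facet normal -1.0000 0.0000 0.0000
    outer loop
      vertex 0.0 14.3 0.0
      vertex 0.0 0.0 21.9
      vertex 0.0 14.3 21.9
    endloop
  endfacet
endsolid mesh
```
; perimeter-only toolpath
G21 ; units = mm
G90 ; absolute positioning
G28 ; home
; layer 1
G0 Z5.5
G0 X0.0 Y0.0
G1 X24.3 Y0.0
G1 X24.3 Y4.1
G1 X10.8 Y4.1
G1 X10.8 Y14.3
G1 X0.0 Y14.3
G1 X0.0 Y0.0
; layer 2
G0 Z10.9
G0 X0.0 Y0.0
G1 X24.3 Y0.0
G1 X24.3 Y4.1
G1 X10.8 Y4.1
G1 X10.8 Y14.3
G1 X0.0 Y14.3
G1 X0.0 Y0.0
; layer 3
G0 Z16.4
G0 X0.0 Y0.0
G1 X24.3 Y0.0
G1 X24.3 Y4.1
G1 X10.8 Y4.1
G1 X10.8 Y14.3
G1 X0.0 Y14.3
G1 X0.0 Y0.0
; layer 4
G0 Z21.9
G0 X0.0 Y0.0
G1 X24.3 Y0.0
G1 X24.3 Y4.1
G1 X10.8 Y4.1
G1 X10.8 Y14.3
G1 X0.0 Y14.3
G1 X0.0 Y0.0
M2 ; end

The solid is an L-shaped prism: outer 24.3 × 14.3 mm, arm thicknesses ≈ 4.1 mm (horizontal) and 10.8 mm (vertical), extruded 21.9 mm in z. Slicing at Δz = 5.5 mm — 4 equal slices spanning the solid's height, so layer i sits at z = i·h/4 — gives 4 non-empty perimeters. Each is a 6-segment closed polygon; G0 lifts to the layer z and rapids to the start vertex, then G1 traces the edges.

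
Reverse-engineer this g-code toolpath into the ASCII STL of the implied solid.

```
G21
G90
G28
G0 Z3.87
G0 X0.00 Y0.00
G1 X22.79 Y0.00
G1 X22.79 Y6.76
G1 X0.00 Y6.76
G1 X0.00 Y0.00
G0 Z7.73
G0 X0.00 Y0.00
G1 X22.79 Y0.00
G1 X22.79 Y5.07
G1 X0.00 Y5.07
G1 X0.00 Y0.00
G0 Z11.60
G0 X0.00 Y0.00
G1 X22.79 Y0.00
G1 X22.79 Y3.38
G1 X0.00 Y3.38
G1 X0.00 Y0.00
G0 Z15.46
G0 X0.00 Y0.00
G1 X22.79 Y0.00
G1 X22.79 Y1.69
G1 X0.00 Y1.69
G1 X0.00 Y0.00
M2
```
solid part
  facet normal 0.0000 0.0000 -1.0000
    outer loop
      vertex 22.79 8.45 0.00
      vertex 22.79 0.00 0.00
      vertex 0.00 0.00 0.00
    endloop
  endfacet
  facet normal 0.0000 0.0000 -1.0000
    outer loop
      vertex 0.00 8.45 0.00
      vertex 22.79 8.45 0.00
      vertex 0.00 0.00 0.00
    endloop
  endfacet
  facet normal 0.0000 -1.0000 0.0000
    outer loop
      vertex 0.00 0.00 0.00
      vertex 22.79 0.00 0.00
      vertex 22.79 0.00 19.33
    endloop
  endfacet
  facet normal 0.0000 -1.0000 0.0000
    outer loop
      vertex 0.00 0.00 0.00
      vertex 22.79 0.00 19.33
      vertex 0.00 0.00 19.33
    endloop
  endfacet
  facet normal 0.0000 0.9163 0.4005
    outer loop
      vertex 0.00 0.00 19.33
      vertex 22.79 0.00 19.33
      vertex 22.79 8.45 0.00
    endloop
  endfacet
  facet normal 0.0000 0.9163 0.4005
    outer loop
      vertex 0.00 0.00 19.33
      vertex 22.79 8.45 0.00
      vertex 0.00 8.45 0.00
    endloop
  endfacet
  facet normal -1.0000 0.0000 0.0000
    outer loop
      vertex 0.00 0.00 19.33
      vertex 0.00 8.45 0.00
      vertex 0.00 0.00 0.00
    endloop
  endfacet
  facet normal 1.0000 0.0000 0.0000
    outer loop
      vertex 22.79 0.00 0.00
      vertex 22.79 8.45 0.00
      vertex 22.79 0.00 19.33
    endloop
  endfacet
endsolid part

The G0 Z moves step by Δz≈3.87 mm. The G1 loops shrink linearly with z, so the solid tapers from its base footprint up to z≈19.3. Closing with a flat bottom cap and the tapered top and triangulating gives 8 facets — a wedge (ramp): 22.8 × 8.45 mm base, rising to 19.3 mm along the y=0 edge and sloping linearly to z=0 at y=8.45.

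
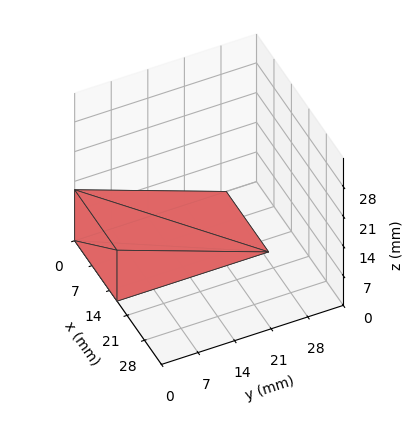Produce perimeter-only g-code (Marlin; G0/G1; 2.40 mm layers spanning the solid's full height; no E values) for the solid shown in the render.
Reading the render: the shape is a wedge (ramp): 17 × 29 mm base, rising to 12 mm along the y=0 edge and sloping linearly to z=0 at y=29 (dimensions read to the nearest mm from the axis ticks). For the g-code, the solid's height is divided into equal slices at the stated Δz and each level perimeter traced with G1 moves after a G0 lift.

; perimeter-only toolpath
G21 ; units = mm
G90 ; absolute positioning
G28 ; home
; layer 1
G0 Z2.40
G0 X0.00 Y0.00
G1 X17.00 Y0.00
G1 X17.00 Y23.20
G1 X0.00 Y23.20
G1 X0.00 Y0.00
; layer 2
G0 Z4.80
G0 X0.00 Y0.00
G1 X17.00 Y0.00
G1 X17.00 Y17.40
G1 X0.00 Y17.40
G1 X0.00 Y0.00
; layer 3
G0 Z7.20
G0 X0.00 Y0.00
G1 X17.00 Y0.00
G1 X17.00 Y11.60
G1 X0.00 Y11.60
G1 X0.00 Y0.00
; layer 4
G0 Z9.60
G0 X0.00 Y0.00
G1 X17.00 Y0.00
G1 X17.00 Y5.80
G1 X0.00 Y5.80
G1 X0.00 Y0.00
M2 ; end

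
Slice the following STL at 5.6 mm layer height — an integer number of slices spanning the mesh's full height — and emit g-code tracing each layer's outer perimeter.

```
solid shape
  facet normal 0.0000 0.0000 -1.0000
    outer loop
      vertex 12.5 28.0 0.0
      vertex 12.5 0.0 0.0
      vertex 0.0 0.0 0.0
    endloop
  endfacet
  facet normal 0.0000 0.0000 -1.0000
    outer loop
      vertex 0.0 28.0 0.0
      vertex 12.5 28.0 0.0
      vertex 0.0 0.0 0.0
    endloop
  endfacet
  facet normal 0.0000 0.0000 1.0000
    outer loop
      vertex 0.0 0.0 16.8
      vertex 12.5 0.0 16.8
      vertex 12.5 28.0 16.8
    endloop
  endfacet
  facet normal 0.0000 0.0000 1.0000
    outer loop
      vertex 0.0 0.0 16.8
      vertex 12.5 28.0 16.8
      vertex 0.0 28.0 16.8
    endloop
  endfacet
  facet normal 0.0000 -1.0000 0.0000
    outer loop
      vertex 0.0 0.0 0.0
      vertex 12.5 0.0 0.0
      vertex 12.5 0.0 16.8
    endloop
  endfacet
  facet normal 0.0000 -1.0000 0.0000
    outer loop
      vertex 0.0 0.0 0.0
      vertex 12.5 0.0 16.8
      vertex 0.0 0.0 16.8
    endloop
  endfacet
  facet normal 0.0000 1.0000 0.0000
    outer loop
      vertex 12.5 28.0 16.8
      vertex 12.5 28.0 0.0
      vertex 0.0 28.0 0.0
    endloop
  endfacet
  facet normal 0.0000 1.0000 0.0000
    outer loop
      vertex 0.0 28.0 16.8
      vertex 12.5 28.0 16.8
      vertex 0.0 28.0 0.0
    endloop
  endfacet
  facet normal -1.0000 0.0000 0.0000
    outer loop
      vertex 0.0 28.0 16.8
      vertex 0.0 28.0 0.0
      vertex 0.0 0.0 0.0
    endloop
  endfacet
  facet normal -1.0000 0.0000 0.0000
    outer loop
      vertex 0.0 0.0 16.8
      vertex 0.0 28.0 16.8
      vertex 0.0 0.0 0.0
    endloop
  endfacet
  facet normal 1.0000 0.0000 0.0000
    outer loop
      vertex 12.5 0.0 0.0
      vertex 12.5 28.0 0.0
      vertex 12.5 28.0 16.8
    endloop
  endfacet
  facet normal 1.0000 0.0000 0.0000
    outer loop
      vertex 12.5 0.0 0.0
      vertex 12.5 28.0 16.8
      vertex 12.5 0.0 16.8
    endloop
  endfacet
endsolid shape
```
; perimeter-only toolpath
G21 ; units = mm
G90 ; absolute positioning
G28 ; home
; layer 1
G0 Z5.6
G0 X0.0 Y0.0
G1 X12.5 Y0.0
G1 X12.5 Y28.0
G1 X0.0 Y28.0
G1 X0.0 Y0.0
; layer 2
G0 Z11.2
G0 X0.0 Y0.0
G1 X12.5 Y0.0
G1 X12.5 Y28.0
G1 X0.0 Y28.0
G1 X0.0 Y0.0
; layer 3
G0 Z16.8
G0 X0.0 Y0.0
G1 X12.5 Y0.0
G1 X12.5 Y28.0
G1 X0.0 Y28.0
G1 X0.0 Y0.0
M2 ; end

The solid is a rectangular box, roughly 12.5 × 28 mm footprint and 16.8 mm tall. Slicing at Δz = 5.6 mm — 3 equal slices spanning the solid's height, so layer i sits at z = i·h/3 — gives 3 non-empty perimeters. Each is a 4-segment closed polygon; G0 lifts to the layer z and rapids to the start vertex, then G1 traces the edges.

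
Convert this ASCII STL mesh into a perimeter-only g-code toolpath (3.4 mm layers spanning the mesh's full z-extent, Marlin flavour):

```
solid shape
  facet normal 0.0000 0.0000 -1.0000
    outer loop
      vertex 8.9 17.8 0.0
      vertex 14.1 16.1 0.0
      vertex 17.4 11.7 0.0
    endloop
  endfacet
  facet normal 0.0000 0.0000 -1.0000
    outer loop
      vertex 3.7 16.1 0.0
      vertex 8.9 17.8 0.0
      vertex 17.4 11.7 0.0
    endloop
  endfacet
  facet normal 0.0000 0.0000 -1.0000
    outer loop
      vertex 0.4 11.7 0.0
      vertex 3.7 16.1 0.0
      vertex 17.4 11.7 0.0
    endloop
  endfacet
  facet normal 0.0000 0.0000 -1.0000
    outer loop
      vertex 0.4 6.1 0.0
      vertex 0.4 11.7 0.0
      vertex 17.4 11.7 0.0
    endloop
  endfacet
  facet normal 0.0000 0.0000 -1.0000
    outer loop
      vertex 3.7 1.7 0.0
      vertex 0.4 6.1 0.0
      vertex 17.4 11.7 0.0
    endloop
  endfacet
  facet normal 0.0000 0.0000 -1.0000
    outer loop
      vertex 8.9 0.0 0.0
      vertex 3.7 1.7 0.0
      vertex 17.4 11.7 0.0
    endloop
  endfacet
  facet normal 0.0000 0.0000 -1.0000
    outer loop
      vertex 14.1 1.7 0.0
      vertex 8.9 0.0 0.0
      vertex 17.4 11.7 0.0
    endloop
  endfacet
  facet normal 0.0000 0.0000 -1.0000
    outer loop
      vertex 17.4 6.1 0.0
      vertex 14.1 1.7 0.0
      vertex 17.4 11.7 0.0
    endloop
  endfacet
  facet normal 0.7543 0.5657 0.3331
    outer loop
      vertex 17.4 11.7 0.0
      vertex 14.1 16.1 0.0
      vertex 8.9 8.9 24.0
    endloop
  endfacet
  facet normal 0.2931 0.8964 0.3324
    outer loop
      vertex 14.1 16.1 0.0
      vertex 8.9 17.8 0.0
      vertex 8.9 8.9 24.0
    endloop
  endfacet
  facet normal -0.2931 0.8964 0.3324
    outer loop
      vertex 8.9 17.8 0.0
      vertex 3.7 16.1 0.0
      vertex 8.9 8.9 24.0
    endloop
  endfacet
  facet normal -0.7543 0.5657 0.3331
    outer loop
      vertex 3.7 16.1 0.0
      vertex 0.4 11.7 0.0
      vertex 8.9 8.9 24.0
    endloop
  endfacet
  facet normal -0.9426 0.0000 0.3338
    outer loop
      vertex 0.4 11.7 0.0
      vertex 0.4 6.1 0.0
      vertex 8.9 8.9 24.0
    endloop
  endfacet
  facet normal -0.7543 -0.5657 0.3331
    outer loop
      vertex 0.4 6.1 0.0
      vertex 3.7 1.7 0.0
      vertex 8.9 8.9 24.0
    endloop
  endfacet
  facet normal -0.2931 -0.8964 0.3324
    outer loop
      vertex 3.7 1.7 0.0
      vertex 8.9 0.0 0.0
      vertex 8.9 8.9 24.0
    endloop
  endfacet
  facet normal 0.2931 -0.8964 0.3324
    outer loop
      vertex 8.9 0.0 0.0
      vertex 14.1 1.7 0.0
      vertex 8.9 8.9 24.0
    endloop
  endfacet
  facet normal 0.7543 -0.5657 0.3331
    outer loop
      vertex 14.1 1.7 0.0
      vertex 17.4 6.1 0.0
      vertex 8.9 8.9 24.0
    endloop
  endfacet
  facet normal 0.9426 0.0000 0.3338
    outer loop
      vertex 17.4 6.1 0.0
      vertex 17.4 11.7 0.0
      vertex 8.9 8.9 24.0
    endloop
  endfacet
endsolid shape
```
; perimeter-only toolpath
G21 ; units = mm
G90 ; absolute positioning
G28 ; home
; layer 1
G0 Z3.4
G0 X16.2 Y11.3
G1 X13.4 Y15.1
G1 X8.9 Y16.5
G1 X4.4 Y15.1
G1 X1.6 Y11.3
G1 X1.6 Y6.5
G1 X4.4 Y2.7
G1 X8.9 Y1.3
G1 X13.4 Y2.7
G1 X16.2 Y6.5
G1 X16.2 Y11.3
; layer 2
G0 Z6.9
G0 X15.0 Y10.9
G1 X12.6 Y14.0
G1 X8.9 Y15.3
G1 X5.2 Y14.0
G1 X2.8 Y10.9
G1 X2.8 Y6.9
G1 X5.2 Y3.8
G1 X8.9 Y2.5
G1 X12.6 Y3.8
G1 X15.0 Y6.9
G1 X15.0 Y10.9
; layer 3
G0 Z10.3
G0 X13.8 Y10.5
G1 X11.9 Y13.0
G1 X8.9 Y14.0
G1 X5.9 Y13.0
G1 X4.0 Y10.5
G1 X4.0 Y7.3
G1 X5.9 Y4.8
G1 X8.9 Y3.8
G1 X11.9 Y4.8
G1 X13.8 Y7.3
G1 X13.8 Y10.5
; layer 4
G0 Z13.7
G0 X12.5 Y10.1
G1 X11.1 Y12.0
G1 X8.9 Y12.7
G1 X6.7 Y12.0
G1 X5.3 Y10.1
G1 X5.3 Y7.7
G1 X6.7 Y5.8
G1 X8.9 Y5.1
G1 X11.1 Y5.8
G1 X12.5 Y7.7
G1 X12.5 Y10.1
; layer 5
G0 Z17.1
G0 X11.3 Y9.7
G1 X10.4 Y11.0
G1 X8.9 Y11.4
G1 X7.4 Y11.0
G1 X6.5 Y9.7
G1 X6.5 Y8.1
G1 X7.4 Y6.8
G1 X8.9 Y6.4
G1 X10.4 Y6.8
G1 X11.3 Y8.1
G1 X11.3 Y9.7
; layer 6
G0 Z20.6
G0 X10.1 Y9.3
G1 X9.6 Y9.9
G1 X8.9 Y10.2
G1 X8.2 Y9.9
G1 X7.7 Y9.3
G1 X7.7 Y8.5
G1 X8.2 Y7.9
G1 X8.9 Y7.6
G1 X9.6 Y7.9
G1 X10.1 Y8.5
G1 X10.1 Y9.3
M2 ; end

The solid is a regular 10-sided pyramid, base circumscribed radius ≈ 8.9 mm, apex at z ≈ 24 mm. Slicing at Δz = 3.4 mm — 7 equal slices spanning the solid's height, so layer i sits at z = i·h/7 — gives 6 non-empty perimeters. Each is a 10-segment closed polygon; G0 lifts to the layer z and rapids to the start vertex, then G1 traces the edges. The cross-section shrinks linearly with z (the slice at the apex is degenerate and omitted).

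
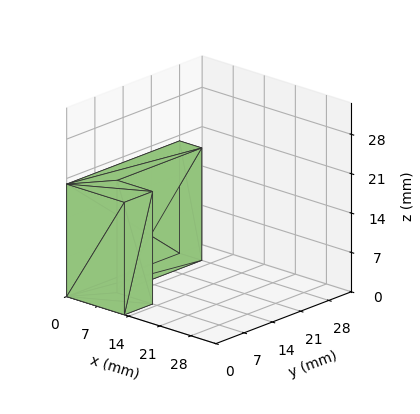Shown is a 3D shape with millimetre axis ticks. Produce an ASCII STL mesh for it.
Reading the render: the shape is an L-shaped prism: outer 13 × 28 mm, arm thicknesses ≈ 7 mm (horizontal) and 5 mm (vertical), extruded 20 mm in z (dimensions read to the nearest mm from the axis ticks). For the STL, each face is triangulated and given an outward normal.

solid part
  facet normal 0.0000 0.0000 -1.0000
    outer loop
      vertex 13.000 7.000 0.000
      vertex 13.000 0.000 0.000
      vertex 0.000 0.000 0.000
    endloop
  endfacet
  facet normal 0.0000 0.0000 -1.0000
    outer loop
      vertex 5.000 7.000 0.000
      vertex 13.000 7.000 0.000
      vertex 0.000 0.000 0.000
    endloop
  endfacet
  facet normal 0.0000 0.0000 -1.0000
    outer loop
      vertex 5.000 28.000 0.000
      vertex 5.000 7.000 0.000
      vertex 0.000 0.000 0.000
    endloop
  endfacet
  facet normal 0.0000 0.0000 -1.0000
    outer loop
      vertex 0.000 28.000 0.000
      vertex 5.000 28.000 0.000
      vertex 0.000 0.000 0.000
    endloop
  endfacet
  facet normal 0.0000 0.0000 1.0000
    outer loop
      vertex 0.000 0.000 20.000
      vertex 13.000 0.000 20.000
      vertex 13.000 7.000 20.000
    endloop
  endfacet
  facet normal 0.0000 0.0000 1.0000
    outer loop
      vertex 0.000 0.000 20.000
      vertex 13.000 7.000 20.000
      vertex 5.000 7.000 20.000
    endloop
  endfacet
  facet normal 0.0000 0.0000 1.0000
    outer loop
      vertex 0.000 0.000 20.000
      vertex 5.000 7.000 20.000
      vertex 5.000 28.000 20.000
    endloop
  endfacet
  facet normal 0.0000 0.0000 1.0000
    outer loop
      vertex 0.000 0.000 20.000
      vertex 5.000 28.000 20.000
      vertex 0.000 28.000 20.000
    endloop
  endfacet
  facet normal 0.0000 -1.0000 0.0000
    outer loop
      vertex 0.000 0.000 0.000
      vertex 13.000 0.000 0.000
      vertex 13.000 0.000 20.000
    endloop
  endfacet
  facet normal 0.0000 -1.0000 0.0000
    outer loop
      vertex 0.000 0.000 0.000
      vertex 13.000 0.000 20.000
      vertex 0.000 0.000 20.000
    endloop
  endfacet
  facet normal 1.0000 0.0000 0.0000
    outer loop
      vertex 13.000 0.000 0.000
      vertex 13.000 7.000 0.000
      vertex 13.000 7.000 20.000
    endloop
  endfacet
  facet normal 1.0000 0.0000 0.0000
    outer loop
      vertex 13.000 0.000 0.000
      vertex 13.000 7.000 20.000
      vertex 13.000 0.000 20.000
    endloop
  endfacet
  facet normal 0.0000 1.0000 0.0000
    outer loop
      vertex 13.000 7.000 0.000
      vertex 5.000 7.000 0.000
      vertex 5.000 7.000 20.000
    endloop
  endfacet
  facet normal 0.0000 1.0000 0.0000
    outer loop
      vertex 13.000 7.000 0.000
      vertex 5.000 7.000 20.000
      vertex 13.000 7.000 20.000
    endloop
  endfacet
  facet normal 1.0000 0.0000 0.0000
    outer loop
      vertex 5.000 7.000 0.000
      vertex 5.000 28.000 0.000
      vertex 5.000 28.000 20.000
    endloop
  endfacet
  facet normal 1.0000 0.0000 0.0000
    outer loop
      vertex 5.000 7.000 0.000
      vertex 5.000 28.000 20.000
      vertex 5.000 7.000 20.000
    endloop
  endfacet
  facet normal 0.0000 1.0000 0.0000
    outer loop
      vertex 5.000 28.000 0.000
      vertex 0.000 28.000 0.000
      vertex 0.000 28.000 20.000
    endloop
  endfacet
  facet normal 0.0000 1.0000 0.0000
    outer loop
      vertex 5.000 28.000 0.000
      vertex 0.000 28.000 20.000
      vertex 5.000 28.000 20.000
    endloop
  endfacet
  facet normal -1.0000 0.0000 0.0000
    outer loop
      vertex 0.000 28.000 0.000
      vertex 0.000 0.000 0.000
      vertex 0.000 0.000 20.000
    endloop
  endfacet
  facet normal -1.0000 0.0000 0.0000
    outer loop
      vertex 0.000 28.000 0.000
      vertex 0.000 0.000 20.000
      vertex 0.000 28.000 20.000
    endloop
  endfacet
endsolid part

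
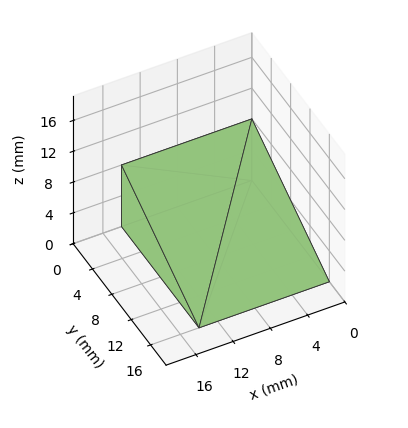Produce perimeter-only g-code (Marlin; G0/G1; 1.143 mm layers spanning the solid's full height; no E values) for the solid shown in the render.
Reading the render: the shape is a wedge (ramp): 14 × 16 mm base, rising to 8 mm along the y=0 edge and sloping linearly to z=0 at y=16 (dimensions read to the nearest mm from the axis ticks). For the g-code, the solid's height is divided into equal slices at the stated Δz and each level perimeter traced with G1 moves after a G0 lift.

; perimeter-only toolpath
G21 ; units = mm
G90 ; absolute positioning
G28 ; home
; layer 1
G0 Z1.143
G0 X0.000 Y0.000
G1 X14.000 Y0.000
G1 X14.000 Y13.714
G1 X0.000 Y13.714
G1 X0.000 Y0.000
; layer 2
G0 Z2.286
G0 X0.000 Y0.000
G1 X14.000 Y0.000
G1 X14.000 Y11.429
G1 X0.000 Y11.429
G1 X0.000 Y0.000
; layer 3
G0 Z3.429
G0 X0.000 Y0.000
G1 X14.000 Y0.000
G1 X14.000 Y9.143
G1 X0.000 Y9.143
G1 X0.000 Y0.000
; layer 4
G0 Z4.571
G0 X0.000 Y0.000
G1 X14.000 Y0.000
G1 X14.000 Y6.857
G1 X0.000 Y6.857
G1 X0.000 Y0.000
; layer 5
G0 Z5.714
G0 X0.000 Y0.000
G1 X14.000 Y0.000
G1 X14.000 Y4.571
G1 X0.000 Y4.571
G1 X0.000 Y0.000
; layer 6
G0 Z6.857
G0 X0.000 Y0.000
G1 X14.000 Y0.000
G1 X14.000 Y2.286
G1 X0.000 Y2.286
G1 X0.000 Y0.000
M2 ; end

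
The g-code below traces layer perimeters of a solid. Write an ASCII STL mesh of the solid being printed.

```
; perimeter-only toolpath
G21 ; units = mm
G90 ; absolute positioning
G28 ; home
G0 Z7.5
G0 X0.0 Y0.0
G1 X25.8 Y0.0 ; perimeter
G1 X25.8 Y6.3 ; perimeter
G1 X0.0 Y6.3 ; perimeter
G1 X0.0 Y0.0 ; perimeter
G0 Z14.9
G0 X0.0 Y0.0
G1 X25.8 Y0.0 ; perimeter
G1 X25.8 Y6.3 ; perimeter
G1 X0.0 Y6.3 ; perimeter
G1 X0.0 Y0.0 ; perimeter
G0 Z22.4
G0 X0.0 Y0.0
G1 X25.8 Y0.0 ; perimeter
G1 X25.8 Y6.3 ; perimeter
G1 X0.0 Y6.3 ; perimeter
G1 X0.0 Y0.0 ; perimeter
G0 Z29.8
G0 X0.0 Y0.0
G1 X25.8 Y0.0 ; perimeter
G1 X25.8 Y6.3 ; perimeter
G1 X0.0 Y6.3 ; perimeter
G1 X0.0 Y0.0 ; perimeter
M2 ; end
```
solid part
  facet normal 0.0000 0.0000 -1.0000
    outer loop
      vertex 25.8 6.3 0.0
      vertex 25.8 0.0 0.0
      vertex 0.0 0.0 0.0
    endloop
  endfacet
  facet normal 0.0000 0.0000 -1.0000
    outer loop
      vertex 0.0 6.3 0.0
      vertex 25.8 6.3 0.0
      vertex 0.0 0.0 0.0
    endloop
  endfacet
  facet normal 0.0000 0.0000 1.0000
    outer loop
      vertex 0.0 0.0 29.8
      vertex 25.8 0.0 29.8
      vertex 25.8 6.3 29.8
    endloop
  endfacet
  facet normal 0.0000 0.0000 1.0000
    outer loop
      vertex 0.0 0.0 29.8
      vertex 25.8 6.3 29.8
      vertex 0.0 6.3 29.8
    endloop
  endfacet
  facet normal 0.0000 -1.0000 0.0000
    outer loop
      vertex 0.0 0.0 0.0
      vertex 25.8 0.0 0.0
      vertex 25.8 0.0 29.8
    endloop
  endfacet
  facet normal 0.0000 -1.0000 0.0000
    outer loop
      vertex 0.0 0.0 0.0
      vertex 25.8 0.0 29.8
      vertex 0.0 0.0 29.8
    endloop
  endfacet
  facet normal 0.0000 1.0000 0.0000
    outer loop
      vertex 25.8 6.3 29.8
      vertex 25.8 6.3 0.0
      vertex 0.0 6.3 0.0
    endloop
  endfacet
  facet normal 0.0000 1.0000 0.0000
    outer loop
      vertex 0.0 6.3 29.8
      vertex 25.8 6.3 29.8
      vertex 0.0 6.3 0.0
    endloop
  endfacet
  facet normal -1.0000 0.0000 0.0000
    outer loop
      vertex 0.0 6.3 29.8
      vertex 0.0 6.3 0.0
      vertex 0.0 0.0 0.0
    endloop
  endfacet
  facet normal -1.0000 0.0000 0.0000
    outer loop
      vertex 0.0 0.0 29.8
      vertex 0.0 6.3 29.8
      vertex 0.0 0.0 0.0
    endloop
  endfacet
  facet normal 1.0000 0.0000 0.0000
    outer loop
      vertex 25.8 0.0 0.0
      vertex 25.8 6.3 0.0
      vertex 25.8 6.3 29.8
    endloop
  endfacet
  facet normal 1.0000 0.0000 0.0000
    outer loop
      vertex 25.8 0.0 0.0
      vertex 25.8 6.3 29.8
      vertex 25.8 0.0 29.8
    endloop
  endfacet
endsolid part

The G0 Z moves step by Δz≈7.5 mm. Every layer's G1 loop is the same polygon, so the solid is a straight extrusion of it from z=0 to z≈29.8. Closing with flat bottom and top caps and triangulating gives 12 facets — a rectangular box, roughly 25.8 × 6.3 mm footprint and 29.8 mm tall.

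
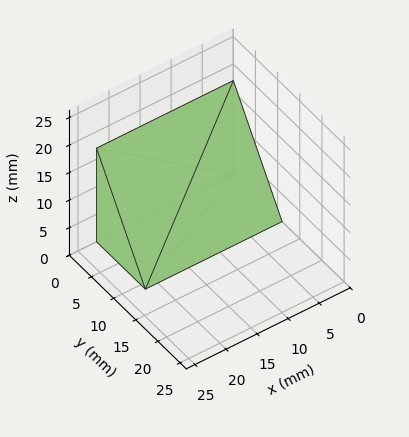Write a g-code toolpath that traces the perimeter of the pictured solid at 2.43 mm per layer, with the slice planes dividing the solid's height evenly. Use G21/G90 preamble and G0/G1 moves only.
Reading the render: the shape is a wedge (ramp): 22 × 11 mm base, rising to 17 mm along the y=0 edge and sloping linearly to z=0 at y=11 (dimensions read to the nearest mm from the axis ticks). For the g-code, the solid's height is divided into equal slices at the stated Δz and each level perimeter traced with G1 moves after a G0 lift.

; perimeter-only toolpath
G21 ; units = mm
G90 ; absolute positioning
G28 ; home
; layer 1
G0 Z2.43
G0 X0.00 Y0.00
G1 X22.00 Y0.00
G1 X22.00 Y9.43
G1 X0.00 Y9.43
G1 X0.00 Y0.00
; layer 2
G0 Z4.86
G0 X0.00 Y0.00
G1 X22.00 Y0.00
G1 X22.00 Y7.86
G1 X0.00 Y7.86
G1 X0.00 Y0.00
; layer 3
G0 Z7.29
G0 X0.00 Y0.00
G1 X22.00 Y0.00
G1 X22.00 Y6.29
G1 X0.00 Y6.29
G1 X0.00 Y0.00
; layer 4
G0 Z9.71
G0 X0.00 Y0.00
G1 X22.00 Y0.00
G1 X22.00 Y4.71
G1 X0.00 Y4.71
G1 X0.00 Y0.00
; layer 5
G0 Z12.14
G0 X0.00 Y0.00
G1 X22.00 Y0.00
G1 X22.00 Y3.14
G1 X0.00 Y3.14
G1 X0.00 Y0.00
; layer 6
G0 Z14.57
G0 X0.00 Y0.00
G1 X22.00 Y0.00
G1 X22.00 Y1.57
G1 X0.00 Y1.57
G1 X0.00 Y0.00
M2 ; end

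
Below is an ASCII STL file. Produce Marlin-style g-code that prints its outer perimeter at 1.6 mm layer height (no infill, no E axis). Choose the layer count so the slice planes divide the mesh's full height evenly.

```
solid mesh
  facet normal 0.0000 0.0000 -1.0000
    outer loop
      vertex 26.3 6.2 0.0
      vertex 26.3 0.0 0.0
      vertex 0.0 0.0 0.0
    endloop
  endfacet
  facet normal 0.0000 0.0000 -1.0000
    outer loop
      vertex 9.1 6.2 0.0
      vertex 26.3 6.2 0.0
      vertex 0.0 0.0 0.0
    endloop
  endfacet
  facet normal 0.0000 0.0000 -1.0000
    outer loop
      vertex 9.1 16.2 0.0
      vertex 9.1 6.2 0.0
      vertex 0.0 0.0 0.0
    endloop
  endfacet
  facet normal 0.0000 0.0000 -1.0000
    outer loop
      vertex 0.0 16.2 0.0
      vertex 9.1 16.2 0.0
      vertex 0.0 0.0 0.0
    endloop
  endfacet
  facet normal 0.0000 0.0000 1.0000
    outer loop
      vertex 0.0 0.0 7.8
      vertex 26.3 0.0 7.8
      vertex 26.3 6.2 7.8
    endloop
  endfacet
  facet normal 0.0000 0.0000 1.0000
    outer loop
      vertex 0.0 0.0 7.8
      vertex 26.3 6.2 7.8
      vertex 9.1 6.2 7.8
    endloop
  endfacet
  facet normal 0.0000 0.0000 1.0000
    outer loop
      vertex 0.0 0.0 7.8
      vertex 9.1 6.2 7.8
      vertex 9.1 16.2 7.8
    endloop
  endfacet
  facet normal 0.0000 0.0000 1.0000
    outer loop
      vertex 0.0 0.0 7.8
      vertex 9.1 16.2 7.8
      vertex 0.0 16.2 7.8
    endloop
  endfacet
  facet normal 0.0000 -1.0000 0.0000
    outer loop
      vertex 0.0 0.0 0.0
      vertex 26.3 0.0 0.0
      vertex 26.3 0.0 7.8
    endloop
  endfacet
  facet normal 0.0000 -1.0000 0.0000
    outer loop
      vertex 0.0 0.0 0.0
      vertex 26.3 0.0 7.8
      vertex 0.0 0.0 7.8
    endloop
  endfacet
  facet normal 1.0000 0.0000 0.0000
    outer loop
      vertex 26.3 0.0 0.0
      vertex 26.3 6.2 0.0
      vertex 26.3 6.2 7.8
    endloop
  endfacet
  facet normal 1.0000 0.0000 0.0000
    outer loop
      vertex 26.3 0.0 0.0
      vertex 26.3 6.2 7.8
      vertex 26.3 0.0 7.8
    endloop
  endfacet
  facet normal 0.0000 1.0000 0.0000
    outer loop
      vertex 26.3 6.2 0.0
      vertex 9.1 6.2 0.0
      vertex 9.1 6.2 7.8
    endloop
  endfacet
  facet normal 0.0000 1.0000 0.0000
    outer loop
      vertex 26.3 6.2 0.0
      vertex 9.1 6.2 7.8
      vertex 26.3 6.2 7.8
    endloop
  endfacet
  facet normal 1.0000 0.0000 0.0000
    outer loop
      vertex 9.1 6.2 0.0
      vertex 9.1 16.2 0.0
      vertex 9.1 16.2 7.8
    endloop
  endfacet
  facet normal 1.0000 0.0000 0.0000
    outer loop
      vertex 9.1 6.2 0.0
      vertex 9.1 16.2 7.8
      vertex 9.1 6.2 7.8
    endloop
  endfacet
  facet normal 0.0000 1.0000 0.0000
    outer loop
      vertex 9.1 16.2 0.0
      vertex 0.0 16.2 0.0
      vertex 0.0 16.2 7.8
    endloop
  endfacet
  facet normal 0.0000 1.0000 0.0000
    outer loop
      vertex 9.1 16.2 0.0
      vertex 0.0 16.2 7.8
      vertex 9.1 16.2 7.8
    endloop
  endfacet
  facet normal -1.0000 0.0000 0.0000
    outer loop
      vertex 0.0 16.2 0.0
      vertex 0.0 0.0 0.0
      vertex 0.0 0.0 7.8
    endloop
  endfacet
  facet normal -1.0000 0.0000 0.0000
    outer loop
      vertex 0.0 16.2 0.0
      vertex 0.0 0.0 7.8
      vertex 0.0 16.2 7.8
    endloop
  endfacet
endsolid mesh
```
; perimeter-only toolpath
G21 ; units = mm
G90 ; absolute positioning
G28 ; home
; layer 1
G0 Z1.6
G0 X0.0 Y0.0
G1 X26.3 Y0.0
G1 X26.3 Y6.2
G1 X9.1 Y6.2
G1 X9.1 Y16.2
G1 X0.0 Y16.2
G1 X0.0 Y0.0
; layer 2
G0 Z3.1
G0 X0.0 Y0.0
G1 X26.3 Y0.0
G1 X26.3 Y6.2
G1 X9.1 Y6.2
G1 X9.1 Y16.2
G1 X0.0 Y16.2
G1 X0.0 Y0.0
; layer 3
G0 Z4.7
G0 X0.0 Y0.0
G1 X26.3 Y0.0
G1 X26.3 Y6.2
G1 X9.1 Y6.2
G1 X9.1 Y16.2
G1 X0.0 Y16.2
G1 X0.0 Y0.0
; layer 4
G0 Z6.2
G0 X0.0 Y0.0
G1 X26.3 Y0.0
G1 X26.3 Y6.2
G1 X9.1 Y6.2
G1 X9.1 Y16.2
G1 X0.0 Y16.2
G1 X0.0 Y0.0
; layer 5
G0 Z7.8
G0 X0.0 Y0.0
G1 X26.3 Y0.0
G1 X26.3 Y6.2
G1 X9.1 Y6.2
G1 X9.1 Y16.2
G1 X0.0 Y16.2
G1 X0.0 Y0.0
M2 ; end

The solid is an L-shaped prism: outer 26.3 × 16.2 mm, arm thicknesses ≈ 6.2 mm (horizontal) and 9.1 mm (vertical), extruded 7.8 mm in z. Slicing at Δz = 1.6 mm — 5 equal slices spanning the solid's height, so layer i sits at z = i·h/5 — gives 5 non-empty perimeters. Each is a 6-segment closed polygon; G0 lifts to the layer z and rapids to the start vertex, then G1 traces the edges.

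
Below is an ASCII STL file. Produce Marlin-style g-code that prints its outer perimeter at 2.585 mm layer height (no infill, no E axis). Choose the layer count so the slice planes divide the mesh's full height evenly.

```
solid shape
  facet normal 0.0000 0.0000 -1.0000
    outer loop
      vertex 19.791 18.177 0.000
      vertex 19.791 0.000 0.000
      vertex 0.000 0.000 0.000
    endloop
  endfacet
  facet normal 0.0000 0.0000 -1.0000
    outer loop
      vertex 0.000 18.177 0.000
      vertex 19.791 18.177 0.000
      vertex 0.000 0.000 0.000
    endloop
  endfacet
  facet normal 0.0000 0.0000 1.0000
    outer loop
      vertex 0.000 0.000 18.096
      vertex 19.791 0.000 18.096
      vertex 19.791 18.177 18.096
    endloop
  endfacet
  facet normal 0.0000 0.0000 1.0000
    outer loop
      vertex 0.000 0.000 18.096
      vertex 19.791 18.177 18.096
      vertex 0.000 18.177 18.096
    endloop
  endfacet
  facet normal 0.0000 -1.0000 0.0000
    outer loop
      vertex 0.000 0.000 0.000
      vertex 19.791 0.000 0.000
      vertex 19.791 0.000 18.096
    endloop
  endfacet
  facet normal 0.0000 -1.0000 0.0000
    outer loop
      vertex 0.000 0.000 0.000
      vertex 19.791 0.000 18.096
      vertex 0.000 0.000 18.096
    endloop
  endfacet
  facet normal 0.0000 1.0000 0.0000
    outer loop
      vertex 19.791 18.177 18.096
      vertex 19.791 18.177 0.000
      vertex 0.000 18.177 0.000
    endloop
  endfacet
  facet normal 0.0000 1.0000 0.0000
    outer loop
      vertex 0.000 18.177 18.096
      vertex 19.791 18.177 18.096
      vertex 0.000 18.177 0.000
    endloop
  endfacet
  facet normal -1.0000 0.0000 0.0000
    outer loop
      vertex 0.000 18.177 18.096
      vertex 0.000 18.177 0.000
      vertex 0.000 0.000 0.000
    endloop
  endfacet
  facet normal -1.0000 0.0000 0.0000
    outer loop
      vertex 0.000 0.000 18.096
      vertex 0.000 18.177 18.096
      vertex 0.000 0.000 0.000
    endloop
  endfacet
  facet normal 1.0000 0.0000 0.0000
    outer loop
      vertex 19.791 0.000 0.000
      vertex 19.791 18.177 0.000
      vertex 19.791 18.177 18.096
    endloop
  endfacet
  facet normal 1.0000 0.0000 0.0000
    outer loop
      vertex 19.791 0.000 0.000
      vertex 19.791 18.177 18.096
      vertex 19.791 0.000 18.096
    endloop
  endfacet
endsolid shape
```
; perimeter-only toolpath
G21 ; units = mm
G90 ; absolute positioning
G28 ; home
; layer 1
G0 Z2.585
G0 X0.000 Y0.000
G1 X19.791 Y0.000
G1 X19.791 Y18.177
G1 X0.000 Y18.177
G1 X0.000 Y0.000
; layer 2
G0 Z5.170
G0 X0.000 Y0.000
G1 X19.791 Y0.000
G1 X19.791 Y18.177
G1 X0.000 Y18.177
G1 X0.000 Y0.000
; layer 3
G0 Z7.755
G0 X0.000 Y0.000
G1 X19.791 Y0.000
G1 X19.791 Y18.177
G1 X0.000 Y18.177
G1 X0.000 Y0.000
; layer 4
G0 Z10.341
G0 X0.000 Y0.000
G1 X19.791 Y0.000
G1 X19.791 Y18.177
G1 X0.000 Y18.177
G1 X0.000 Y0.000
; layer 5
G0 Z12.926
G0 X0.000 Y0.000
G1 X19.791 Y0.000
G1 X19.791 Y18.177
G1 X0.000 Y18.177
G1 X0.000 Y0.000
; layer 6
G0 Z15.511
G0 X0.000 Y0.000
G1 X19.791 Y0.000
G1 X19.791 Y18.177
G1 X0.000 Y18.177
G1 X0.000 Y0.000
; layer 7
G0 Z18.096
G0 X0.000 Y0.000
G1 X19.791 Y0.000
G1 X19.791 Y18.177
G1 X0.000 Y18.177
G1 X0.000 Y0.000
M2 ; end

The solid is a rectangular box, roughly 19.8 × 18.2 mm footprint and 18.1 mm tall. Slicing at Δz = 2.585 mm — 7 equal slices spanning the solid's height, so layer i sits at z = i·h/7 — gives 7 non-empty perimeters. Each is a 4-segment closed polygon; G0 lifts to the layer z and rapids to the start vertex, then G1 traces the edges.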